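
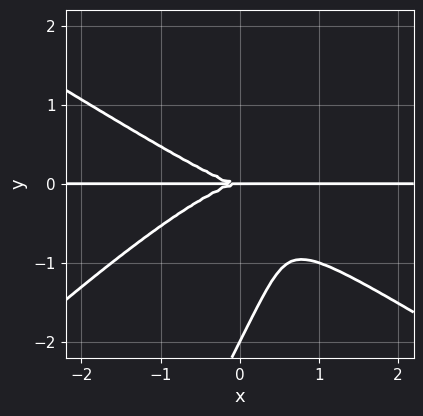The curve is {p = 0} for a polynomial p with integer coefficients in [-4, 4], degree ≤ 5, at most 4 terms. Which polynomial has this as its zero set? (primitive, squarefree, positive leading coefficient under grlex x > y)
x^3*y - 2*x*y^3 + y^4 + 2*y^3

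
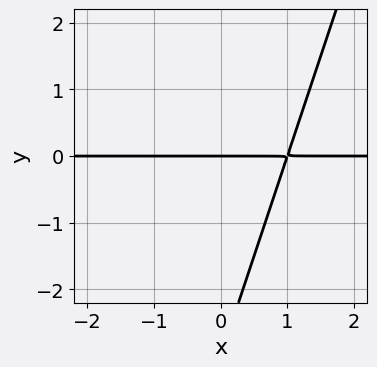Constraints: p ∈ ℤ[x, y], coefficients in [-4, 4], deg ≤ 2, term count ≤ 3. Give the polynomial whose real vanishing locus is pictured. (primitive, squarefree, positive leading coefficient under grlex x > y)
3*x*y - y^2 - 3*y

Degree: a generic line meets the curve in up to 2 points, so deg p = 2.
Observable constraints: one y-axis crossing is at y = 0; every point of the x-axis in the box is on the curve.
The integer polynomial consistent with all of this is the stated p.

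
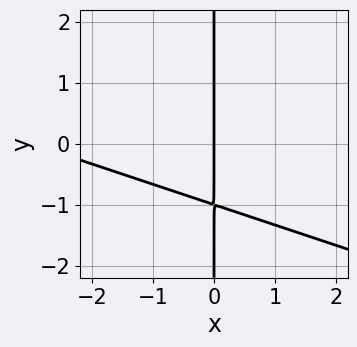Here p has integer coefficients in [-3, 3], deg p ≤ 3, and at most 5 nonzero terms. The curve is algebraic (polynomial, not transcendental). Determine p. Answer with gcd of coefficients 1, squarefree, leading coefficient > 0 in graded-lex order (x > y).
x^2 + 3*x*y + 3*x

1. deg p = 2. A generic line meets the curve in up to 2 points.
2. From the visible intercepts: every point of the y-axis in the box is on the curve; it crosses the x-axis at the gridline x = 0.
3. The integer polynomial consistent with all of this is the stated p.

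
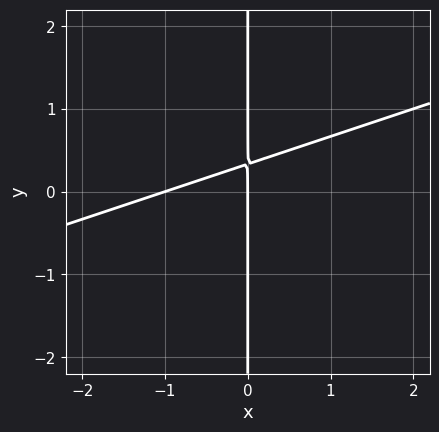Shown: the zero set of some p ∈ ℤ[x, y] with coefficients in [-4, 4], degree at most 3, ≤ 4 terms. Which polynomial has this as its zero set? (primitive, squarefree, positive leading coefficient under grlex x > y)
(a) Degree: the shape is more complex than any degree-1 curve, so deg p = 2.
(b) Against the integer gridlines: among the integer gridlines, it crosses the x-axis at x ∈ {-1, 0}; the visible y-axis segment lies entirely on the curve.
(c) Solving for integer coefficients yields p as stated.

x^2 - 3*x*y + x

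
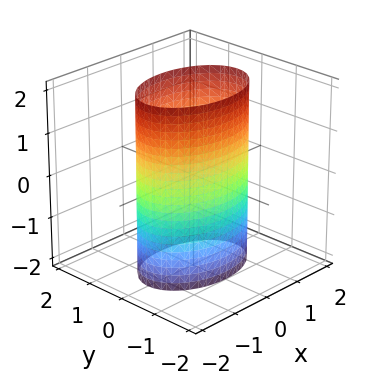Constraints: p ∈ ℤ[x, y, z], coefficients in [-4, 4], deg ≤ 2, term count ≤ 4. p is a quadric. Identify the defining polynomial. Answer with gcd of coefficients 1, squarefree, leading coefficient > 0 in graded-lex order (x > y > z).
Degree: a cylinder; a quadric, so deg p = 2.
Symmetries: the y ↦ −y reflection is a symmetry, so y appears only in even powers; mirror symmetry z ↦ −z ⇒ only even powers of z; it's symmetric under x → −x, forcing even powers of x.
Checking where it meets the axes: the y-axis gridline crossings are at y ∈ {-1, 1}; the surface avoids every integer z-axis point in the box.
Solving for integer coefficients yields p as stated.

x^2 + 2*y^2 - 2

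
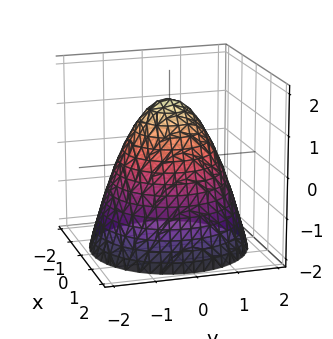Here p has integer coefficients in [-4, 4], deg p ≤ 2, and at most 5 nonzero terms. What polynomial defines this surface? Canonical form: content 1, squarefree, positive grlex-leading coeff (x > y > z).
First, degree: the shape is more complex than any degree-1 surface, so deg p = 2.
Then, by symmetry, the z-axis is an axis of rotation, so x and y enter only as x² + y².
Then, against the integer gridlines: a circular section at z = -1 has radius between 1 and 2.
Finally, putting this together gives p.

2*x^2 + 2*y^2 + 2*z - 3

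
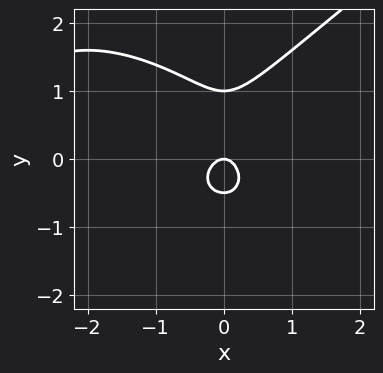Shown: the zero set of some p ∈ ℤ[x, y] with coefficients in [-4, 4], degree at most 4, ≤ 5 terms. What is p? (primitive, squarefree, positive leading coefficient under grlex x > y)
x^3 - 2*y^3 + 3*x^2 + y^2 + y

(a) Degree: the shape is more complex than any degree-2 curve, so deg p = 3.
(b) Reading off the gridlines: it crosses the x-axis at the gridline x = 0; among the integer gridlines, it crosses the y-axis at y ∈ {0, 1}.
(c) Matching integer coefficients to the picture gives p.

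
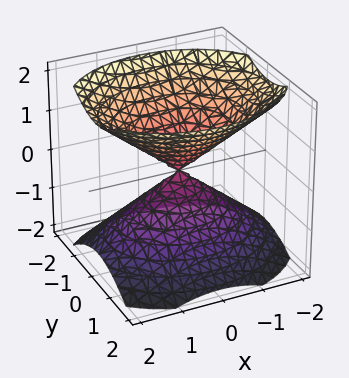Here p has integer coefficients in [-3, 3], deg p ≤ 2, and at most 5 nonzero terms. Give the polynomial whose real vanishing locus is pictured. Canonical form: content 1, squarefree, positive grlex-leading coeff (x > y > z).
2*x^2 + 3*y^2 - 3*z^2

(a) The picture has 2 separate pieces. Treating them together as one polynomial.
(b) deg p = 2. A double cone through the origin; a quadric.
(c) Symmetries: the y ↦ −y reflection is a symmetry, so y appears only in even powers; the z ↦ −z reflection is a symmetry, so z appears only in even powers; it's symmetric under x → −x, forcing even powers of x.
(d) Checking where it meets the axes: it meets the z-axis at z = 0 (among the integer gridlines); it meets the x-axis at x = 0 (among the integer gridlines); it meets the y-axis at y = 0 (among the integer gridlines).
(e) The integer polynomial consistent with all of this is the stated p.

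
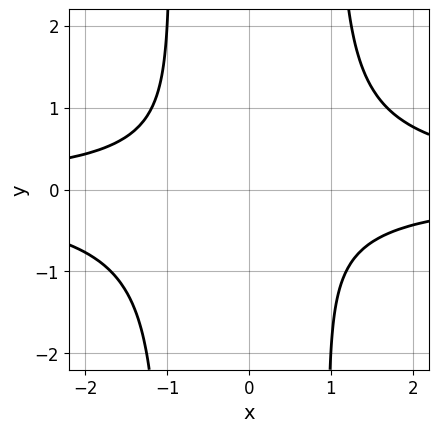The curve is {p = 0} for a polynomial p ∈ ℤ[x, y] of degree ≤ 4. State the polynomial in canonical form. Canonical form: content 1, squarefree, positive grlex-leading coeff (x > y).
2*x^2*y^2 - x*y - 2*y^2 - 2

(a) Degree: a generic line meets the curve in up to 4 points, so deg p = 4.
(b) Reading off the gridlines: no x-intercept at any integer in the box; no y-intercept at any integer in the box.
(c) Together with the visible shape, these determine p as stated.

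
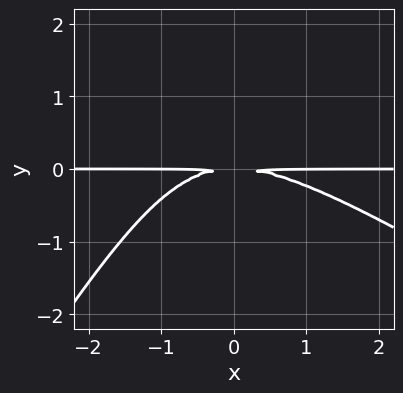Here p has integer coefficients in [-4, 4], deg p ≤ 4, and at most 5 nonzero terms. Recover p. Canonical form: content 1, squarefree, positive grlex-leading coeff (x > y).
x^2*y + x*y^2 - y^3 + 3*y^2

First, deg p = 3.
Then, reading off the gridlines: the visible x-axis segment lies entirely on the curve.
Finally, matching integer coefficients to the picture gives p.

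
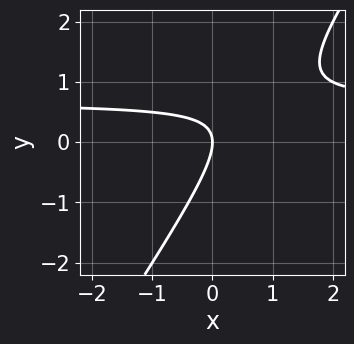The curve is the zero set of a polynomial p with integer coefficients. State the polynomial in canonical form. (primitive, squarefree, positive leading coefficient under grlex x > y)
3*x*y - 2*y^2 - 2*x

1. Degree: a generic line meets the curve in up to 2 points, so deg p = 2.
2. Checking where it meets the axes: it crosses the y-axis at the gridline y = 0; it meets the x-axis at x = 0 (among the integer gridlines).
3. Together with the visible shape, these determine p as stated.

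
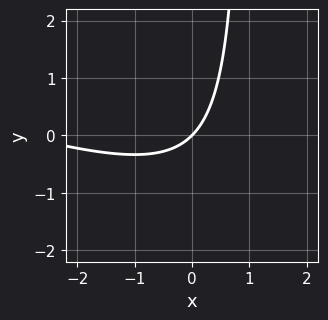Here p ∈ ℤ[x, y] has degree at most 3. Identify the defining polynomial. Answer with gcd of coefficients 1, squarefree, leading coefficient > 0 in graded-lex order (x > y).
x^2 + 3*x*y + 3*x - 3*y

(a) Degree: the shape is more complex than any degree-1 curve, so deg p = 2.
(b) Observable constraints: it crosses the y-axis at the gridline y = 0; one x-axis crossing is at x = 0.
(c) Assembling these constraints gives the stated polynomial.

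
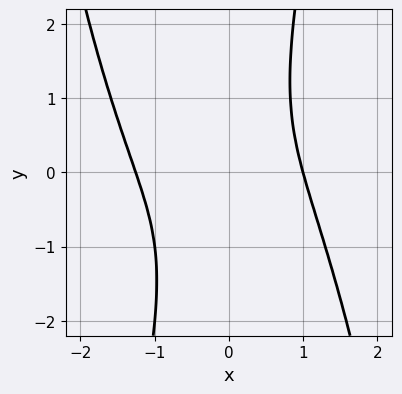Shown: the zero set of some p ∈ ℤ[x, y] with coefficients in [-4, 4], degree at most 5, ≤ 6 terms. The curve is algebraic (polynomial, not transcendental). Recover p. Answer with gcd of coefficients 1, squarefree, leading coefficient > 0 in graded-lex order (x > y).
(a) The degree is 4 — the shape is more complex than any degree-3 curve.
(b) Against the integer gridlines: the curve avoids every integer y-axis point in the box; one x-axis crossing is at x = 1.
(c) These observations pin down the coefficients.

2*x^4 + x^3 + 3*x*y - y^2 - 3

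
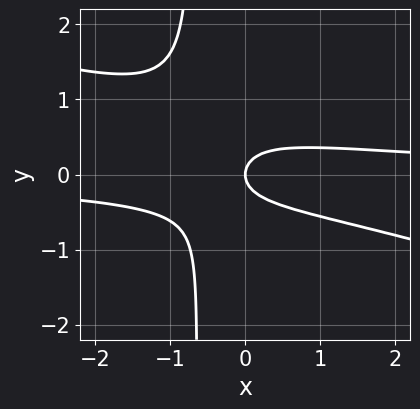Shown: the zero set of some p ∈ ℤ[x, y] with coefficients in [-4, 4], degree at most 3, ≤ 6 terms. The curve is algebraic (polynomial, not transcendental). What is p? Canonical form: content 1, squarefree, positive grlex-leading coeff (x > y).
x^2*y + 3*x*y^2 + 2*y^2 - x

Degree: the shape is more complex than any degree-2 curve, so deg p = 3.
Checking where it meets the axes: it crosses the x-axis at the gridline x = 0; it meets the y-axis at y = 0 (among the integer gridlines).
Putting this together gives p.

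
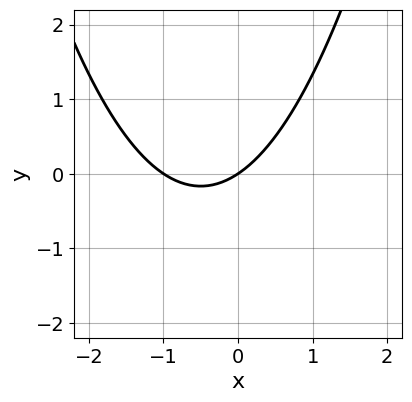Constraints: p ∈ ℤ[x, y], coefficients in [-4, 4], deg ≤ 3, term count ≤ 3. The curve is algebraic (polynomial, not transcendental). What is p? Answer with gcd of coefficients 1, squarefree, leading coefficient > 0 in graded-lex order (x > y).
2*x^2 + 2*x - 3*y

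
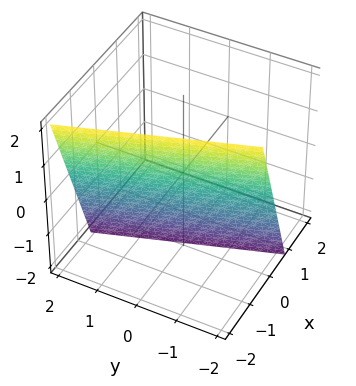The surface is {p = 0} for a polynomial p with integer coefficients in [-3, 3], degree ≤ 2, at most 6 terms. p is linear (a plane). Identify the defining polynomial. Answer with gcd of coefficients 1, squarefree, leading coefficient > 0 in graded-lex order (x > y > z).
(a) The degree is 1 — the surface is flat (a plane).
(b) Against the integer gridlines: it meets the y-axis at y = -2 (among the integer gridlines); one z-axis crossing is at z = -2.
(c) Together with the visible shape, these determine p as stated.

3*x + y + z + 2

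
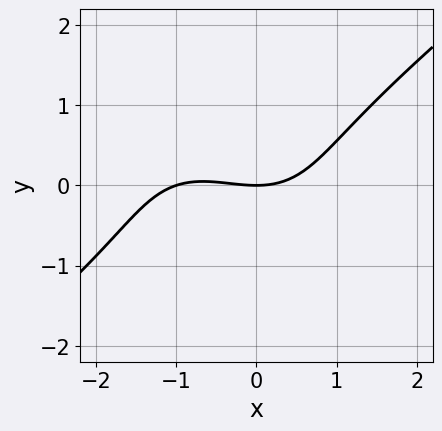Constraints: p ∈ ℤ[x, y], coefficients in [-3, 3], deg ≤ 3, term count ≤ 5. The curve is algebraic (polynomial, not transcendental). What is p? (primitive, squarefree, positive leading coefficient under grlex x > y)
First, the degree is 3 — no degree-2 curve has this shape.
Next, checking where it meets the axes: the x-axis gridline crossings are at x ∈ {-1, 0}; it meets the y-axis at y = 0 (among the integer gridlines).
Finally, assembling these constraints gives the stated polynomial.

x^3 - 2*y^3 + x^2 - 3*y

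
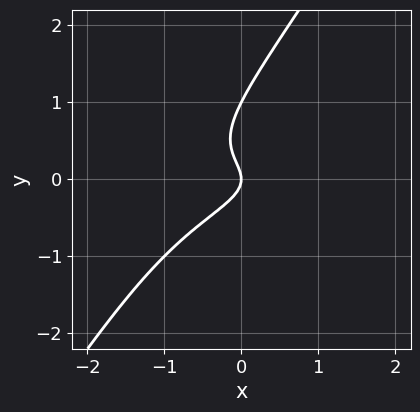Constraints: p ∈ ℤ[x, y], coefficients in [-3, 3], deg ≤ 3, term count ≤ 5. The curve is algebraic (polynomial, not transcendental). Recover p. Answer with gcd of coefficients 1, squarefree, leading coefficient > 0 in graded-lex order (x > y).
(a) Degree: a generic line meets the curve in up to 3 points, so deg p = 3.
(b) Checking where it meets the axes: among the integer gridlines, it crosses the y-axis at y ∈ {0, 1}; one x-axis crossing is at x = 0.
(c) Together with the visible shape, these determine p as stated.

3*x*y^2 - 2*y^3 + 2*y^2 + x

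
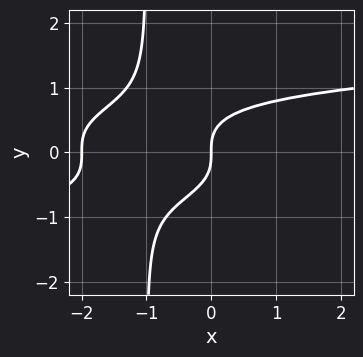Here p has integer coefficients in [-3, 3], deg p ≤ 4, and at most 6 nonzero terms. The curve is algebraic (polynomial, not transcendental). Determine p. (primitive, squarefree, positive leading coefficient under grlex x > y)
1. Degree: a generic line meets the curve in up to 4 points, so deg p = 4.
2. Observable constraints: it crosses the y-axis at the gridline y = 0; the x-axis gridline crossings are at x ∈ {-2, 0}.
3. Assembling these constraints gives the stated polynomial.

3*x*y^3 + 3*y^3 - x^2 - 2*x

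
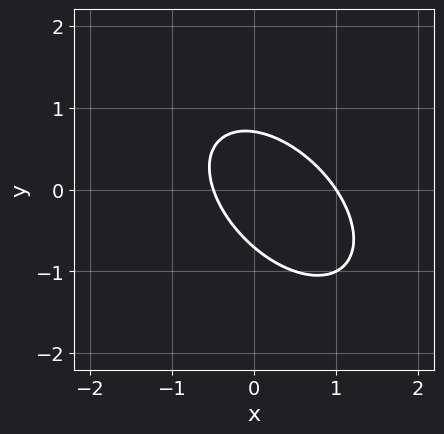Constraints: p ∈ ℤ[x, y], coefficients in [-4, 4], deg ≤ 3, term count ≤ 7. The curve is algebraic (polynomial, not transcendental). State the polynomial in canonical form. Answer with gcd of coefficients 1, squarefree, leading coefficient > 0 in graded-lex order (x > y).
2*x^2 + 2*x*y + 2*y^2 - x - 1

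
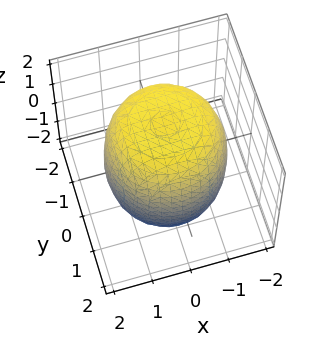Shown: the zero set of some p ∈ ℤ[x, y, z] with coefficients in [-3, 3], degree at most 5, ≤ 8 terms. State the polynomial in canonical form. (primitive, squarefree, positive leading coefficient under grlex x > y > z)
x^4 + 2*x^2*y^2 + y^4 - x^2 - y^2 + z^2 - 3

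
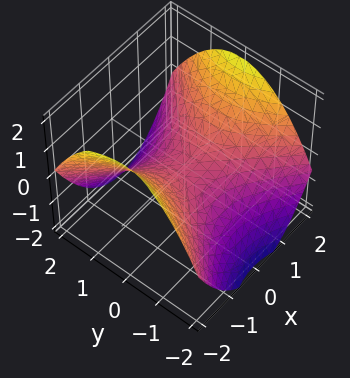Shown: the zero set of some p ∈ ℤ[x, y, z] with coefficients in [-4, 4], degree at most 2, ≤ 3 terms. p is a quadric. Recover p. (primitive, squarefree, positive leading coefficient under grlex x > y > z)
The degree is 2 — a saddle surface; a quadric.
Symmetries: it's symmetric under y → −y, forcing even powers of y; mirror symmetry x ↦ −x ⇒ only even powers of x.
Checking where it meets the axes: one z-axis crossing is at z = 0; it meets the y-axis at y = 0 (among the integer gridlines); one x-axis crossing is at x = 0.
The integer polynomial consistent with all of this is the stated p.

x^2 - y^2 - 2*z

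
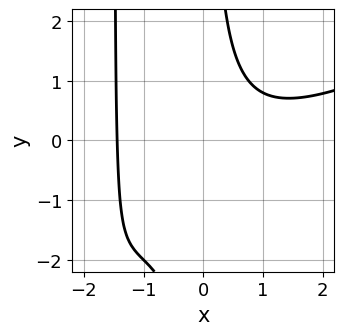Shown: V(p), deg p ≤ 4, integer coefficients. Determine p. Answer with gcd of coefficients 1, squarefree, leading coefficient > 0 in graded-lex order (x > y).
x^3 - 2*x^2*y - 3*x*y + 3

(a) The degree is 3 — no degree-2 curve has this shape.
(b) Checking where it meets the axes: the curve avoids every integer y-axis point in the box.
(c) These observations pin down the coefficients.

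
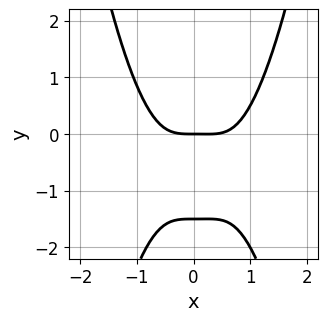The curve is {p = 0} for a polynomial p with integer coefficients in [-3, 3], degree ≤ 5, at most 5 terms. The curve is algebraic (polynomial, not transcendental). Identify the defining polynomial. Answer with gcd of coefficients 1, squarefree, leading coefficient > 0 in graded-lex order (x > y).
(a) The degree is 4 — the shape is more complex than any degree-3 curve.
(b) Checking where it meets the axes: it crosses the x-axis at the gridline x = 0; one y-axis crossing is at y = 0.
(c) Putting this together gives p.

3*x^4 - x^3 - 2*y^2 - 3*y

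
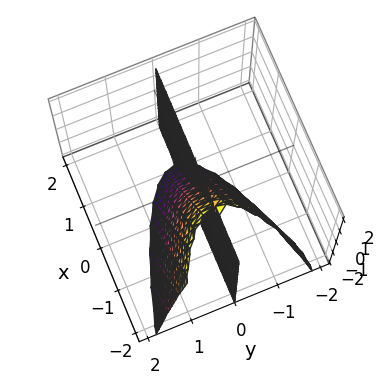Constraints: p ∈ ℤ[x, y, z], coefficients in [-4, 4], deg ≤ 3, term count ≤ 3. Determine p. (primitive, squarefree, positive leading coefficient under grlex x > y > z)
2*y^3 + 2*x*y + y*z

First, there are 2 components.
Then, the degree is 3 — the shape is more complex than any degree-2 surface.
Then, reading off the gridlines: one y-axis crossing is at y = 0; every point of the x-axis in the box is on the surface.
Finally, putting this together gives p.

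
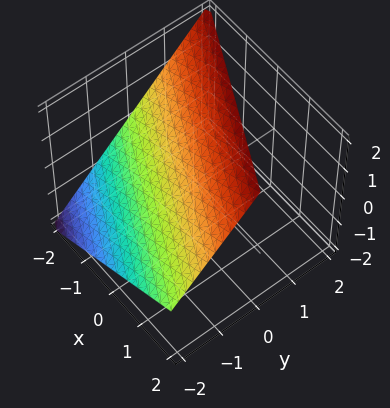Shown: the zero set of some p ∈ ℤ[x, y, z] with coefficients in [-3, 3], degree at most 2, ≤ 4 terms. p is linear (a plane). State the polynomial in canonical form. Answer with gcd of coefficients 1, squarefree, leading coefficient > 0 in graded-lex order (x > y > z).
(a) deg p = 1.
(b) Checking where it meets the axes: it meets the z-axis at z = 1 (among the integer gridlines); it crosses the y-axis at the gridline y = -1; it meets the x-axis at x = -2 (among the integer gridlines).
(c) Putting this together gives p.

x + 2*y - 2*z + 2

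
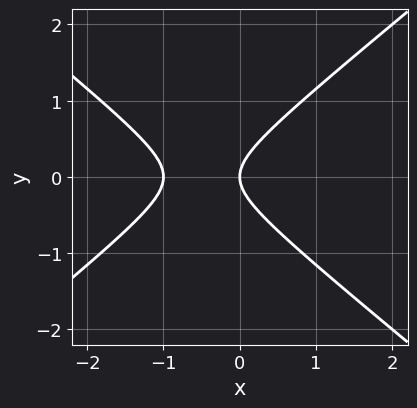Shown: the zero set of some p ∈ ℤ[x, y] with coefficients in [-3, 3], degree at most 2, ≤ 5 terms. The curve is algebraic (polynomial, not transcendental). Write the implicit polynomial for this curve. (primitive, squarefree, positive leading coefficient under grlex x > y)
2*x^2 - 3*y^2 + 2*x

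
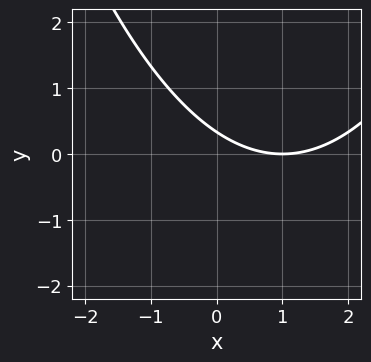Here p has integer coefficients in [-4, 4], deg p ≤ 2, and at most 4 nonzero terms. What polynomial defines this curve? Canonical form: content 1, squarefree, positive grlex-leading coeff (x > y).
First, the degree is 2 — the shape is more complex than any degree-1 curve.
Next, against the integer gridlines: it crosses the x-axis at the gridline x = 1.
Finally, putting this together gives p.

x^2 - 2*x - 3*y + 1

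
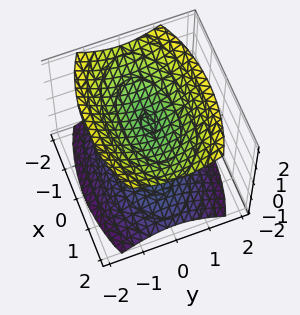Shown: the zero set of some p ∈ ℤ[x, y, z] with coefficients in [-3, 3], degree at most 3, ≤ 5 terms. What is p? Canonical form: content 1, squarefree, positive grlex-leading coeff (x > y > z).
First, there are 2 components.
Then, deg p = 2.
Next, symmetries: the z ↦ −z reflection is a symmetry, so z appears only in even powers; mirror symmetry y ↦ −y ⇒ only even powers of y; the x ↦ −x reflection is a symmetry, so x appears only in even powers.
Next, from the axis intercepts and sections: it misses every integer gridline on the x-axis; the surface avoids every integer y-axis point in the box.
Finally, the integer polynomial consistent with all of this is the stated p.

x^2 + 3*y^2 - 3*z^2 + 3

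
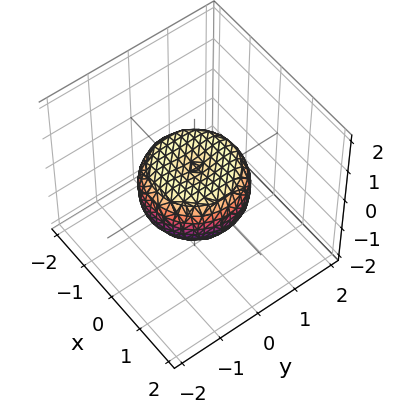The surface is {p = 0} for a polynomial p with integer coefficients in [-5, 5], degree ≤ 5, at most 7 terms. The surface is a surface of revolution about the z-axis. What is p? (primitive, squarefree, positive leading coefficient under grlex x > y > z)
2*x^4 + 4*x^2*y^2 + 2*y^4 - 2*x^2 - 2*y^2 + 3*z^2 - 1

First, degree: a generic line meets the surface in up to 4 points, so deg p = 4.
Then, symmetries: rotational symmetry about the z-axis ⇒ p depends on x, y only through x² + y².
Then, from the visible intercepts: a circular section at z = 0 has radius between 1 and 2.
Finally, solving for integer coefficients yields p as stated.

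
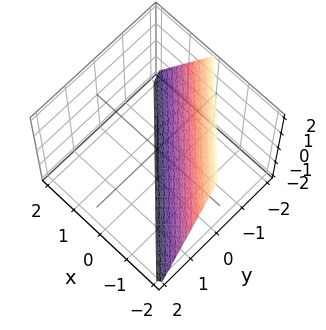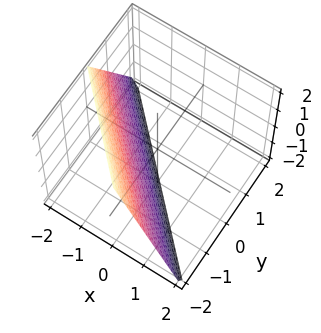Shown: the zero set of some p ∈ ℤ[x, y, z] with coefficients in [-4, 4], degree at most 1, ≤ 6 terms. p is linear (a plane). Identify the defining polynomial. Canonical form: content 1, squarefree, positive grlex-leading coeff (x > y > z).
2*x + 2*y + z + 2

Degree: every cross-section is a straight line — this is a plane, so deg p = 1.
Against the integer gridlines: one z-axis crossing is at z = -2; one x-axis crossing is at x = -1.
Together with the visible shape, these determine p as stated. Check: (0, -1, 0) on the y-axis lies on the surface, and p(0, -1, 0) = 0. ✓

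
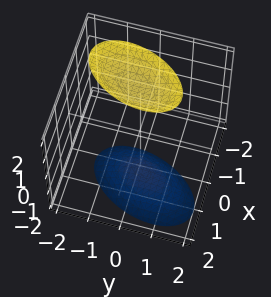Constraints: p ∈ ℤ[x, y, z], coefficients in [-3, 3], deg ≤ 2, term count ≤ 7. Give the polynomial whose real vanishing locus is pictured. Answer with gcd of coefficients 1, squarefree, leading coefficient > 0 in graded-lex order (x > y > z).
1. The picture has 2 separate pieces. They look like related sheets of one shape, so recover p as a whole.
2. The degree is 2 — the shape is more complex than any degree-1 surface.
3. Against the integer gridlines: the surface avoids every integer x-axis point in the box; it misses every integer gridline on the y-axis.
4. Matching integer coefficients to the picture gives p.

2*x^2 - x*y + x*z + y^2 - z^2 + 3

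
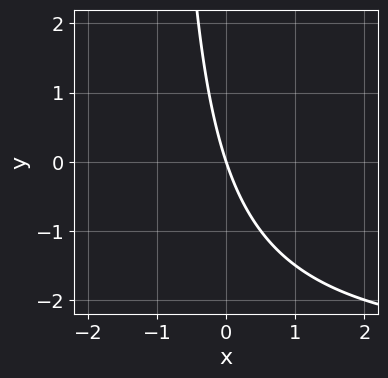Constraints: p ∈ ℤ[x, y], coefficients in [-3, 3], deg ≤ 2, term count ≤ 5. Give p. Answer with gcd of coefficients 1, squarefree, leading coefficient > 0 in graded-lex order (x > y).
Degree: the shape is more complex than any degree-1 curve, so deg p = 2.
Observable constraints: it meets the y-axis at y = 0 (among the integer gridlines); it meets the x-axis at x = 0 (among the integer gridlines).
Fitting integer coefficients to these (and the overall shape) gives p.

x*y + 3*x + y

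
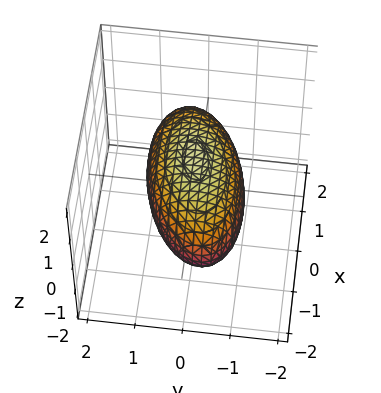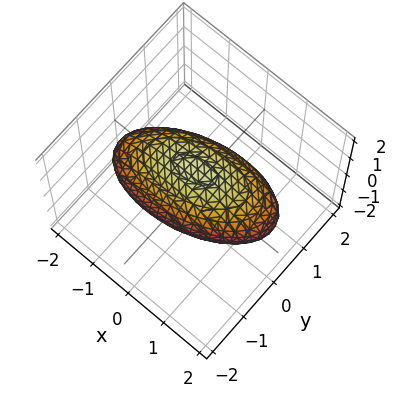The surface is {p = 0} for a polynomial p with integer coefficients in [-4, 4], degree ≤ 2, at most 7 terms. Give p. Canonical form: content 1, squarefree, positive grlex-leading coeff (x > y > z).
(a) Degree: the shape is more complex than any degree-1 surface, so deg p = 2.
(b) Observable constraints: among the integer gridlines, it crosses the z-axis at z ∈ {-1, 1}; the y-axis gridline crossings are at y ∈ {-1, 1}.
(c) The integer polynomial consistent with all of this is the stated p.

x^2 - x*y + 3*y^2 + 3*z^2 - 3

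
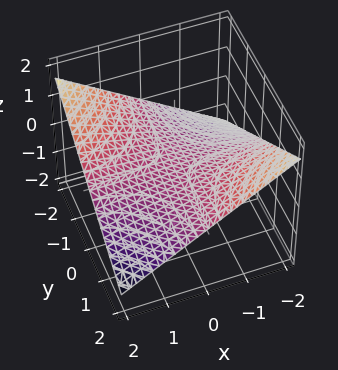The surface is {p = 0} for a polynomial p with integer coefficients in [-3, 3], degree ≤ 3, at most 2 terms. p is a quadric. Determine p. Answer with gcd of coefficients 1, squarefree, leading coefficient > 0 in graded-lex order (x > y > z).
x*y + 3*z

First, deg p = 2.
Then, from the visible intercepts: the visible x-axis segment lies entirely on the surface; every point of the y-axis in the box is on the surface.
Finally, putting this together gives p.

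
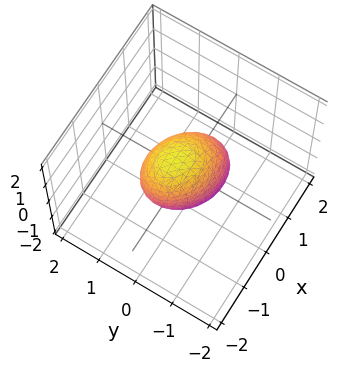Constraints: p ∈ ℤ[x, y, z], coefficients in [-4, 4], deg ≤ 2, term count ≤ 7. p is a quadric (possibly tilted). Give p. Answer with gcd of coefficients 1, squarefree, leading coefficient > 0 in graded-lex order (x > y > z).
2*x^2 + x*y + x*z + 3*y^2 + z^2 - 2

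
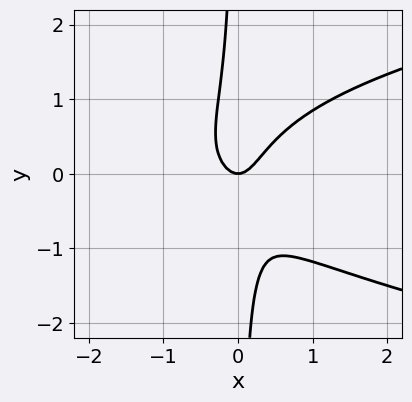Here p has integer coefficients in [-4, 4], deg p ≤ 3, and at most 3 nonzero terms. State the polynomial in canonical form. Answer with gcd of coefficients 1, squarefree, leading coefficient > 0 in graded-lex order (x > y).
3*x*y^2 - 3*x^2 + y

(a) The degree is 3 — no degree-2 curve has this shape.
(b) Reading off the gridlines: it meets the y-axis at y = 0 (among the integer gridlines); it meets the x-axis at x = 0 (among the integer gridlines).
(c) Together with the visible shape, these determine p as stated.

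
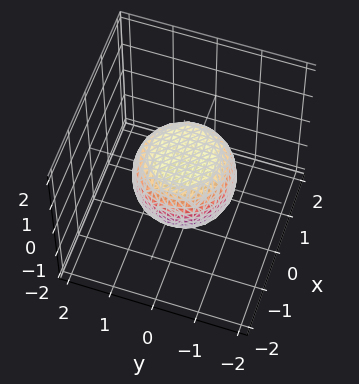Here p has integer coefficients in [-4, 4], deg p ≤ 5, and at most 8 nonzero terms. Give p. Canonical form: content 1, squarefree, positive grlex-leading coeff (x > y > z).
The degree is 4 — a generic line meets the surface in up to 4 points.
Symmetry: the surface is invariant under rotation about z: p = q(x² + y², z).
Observable constraints: a circular section at z = 0 has radius between 1 and 2.
Together with the visible shape, these determine p as stated.

2*x^4 + 4*x^2*y^2 + 2*y^4 - x^2 - y^2 + 3*z^2 - 2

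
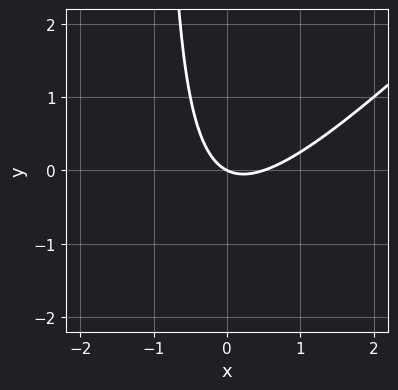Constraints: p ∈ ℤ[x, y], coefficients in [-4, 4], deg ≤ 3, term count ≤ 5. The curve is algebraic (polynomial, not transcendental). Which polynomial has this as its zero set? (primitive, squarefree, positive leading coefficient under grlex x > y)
2*x^2 - 2*x*y - x - 2*y

First, the degree is 2 — no degree-1 curve has this shape.
Next, against the integer gridlines: one x-axis crossing is at x = 0; it meets the y-axis at y = 0 (among the integer gridlines).
Finally, together with the visible shape, these determine p as stated.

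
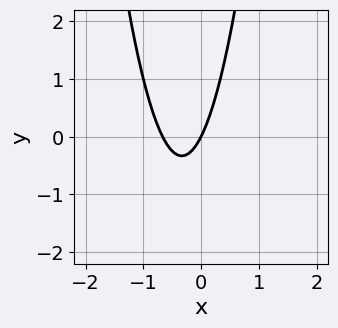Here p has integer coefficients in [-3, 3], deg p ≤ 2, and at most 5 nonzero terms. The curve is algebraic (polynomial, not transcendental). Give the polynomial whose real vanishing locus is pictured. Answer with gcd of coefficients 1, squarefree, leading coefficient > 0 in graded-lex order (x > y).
3*x^2 + 2*x - y

1. The degree is 2 — the shape is more complex than any degree-1 curve.
2. From the visible intercepts: it meets the y-axis at y = 0 (among the integer gridlines); one x-axis crossing is at x = 0.
3. The integer polynomial consistent with all of this is the stated p.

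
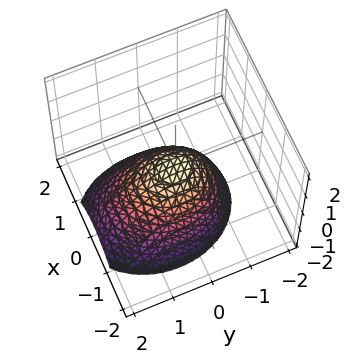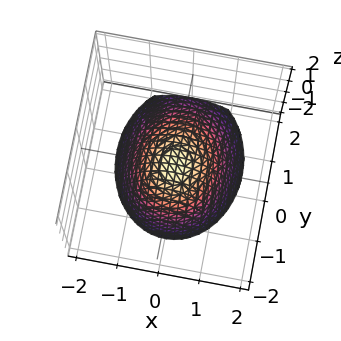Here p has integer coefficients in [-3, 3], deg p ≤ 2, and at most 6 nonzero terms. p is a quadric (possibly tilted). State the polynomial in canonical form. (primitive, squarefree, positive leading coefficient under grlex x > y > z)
3*x^2 + 2*y^2 + y*z + 3*z

First, the degree is 2 — no degree-1 surface has this shape.
Then, from the visible intercepts: it crosses the x-axis at the gridline x = 0; it crosses the y-axis at the gridline y = 0; it crosses the z-axis at the gridline z = 0.
Finally, putting this together gives p.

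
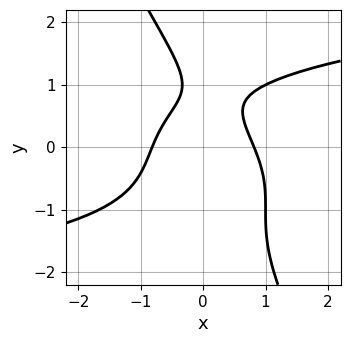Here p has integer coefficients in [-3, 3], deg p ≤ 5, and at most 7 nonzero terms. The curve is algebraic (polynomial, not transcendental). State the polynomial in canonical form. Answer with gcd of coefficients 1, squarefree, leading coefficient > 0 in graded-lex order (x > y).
2*x*y^3 + y^4 - 3*x^2 - 2*y + 2

(a) deg p = 4.
(b) From the axis intercepts and sections: the curve avoids every integer y-axis point in the box.
(c) Matching integer coefficients to the picture gives p.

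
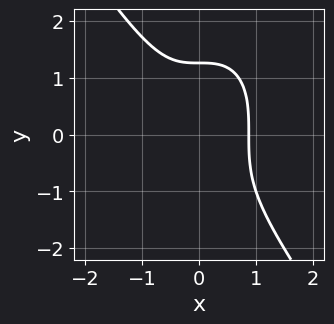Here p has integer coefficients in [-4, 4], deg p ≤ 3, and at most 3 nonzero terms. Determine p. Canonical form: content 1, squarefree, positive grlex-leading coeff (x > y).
First, the degree is 3 — the shape is more complex than any degree-2 curve.
Finally, matching integer coefficients to the picture gives p.

3*x^3 + y^3 - 2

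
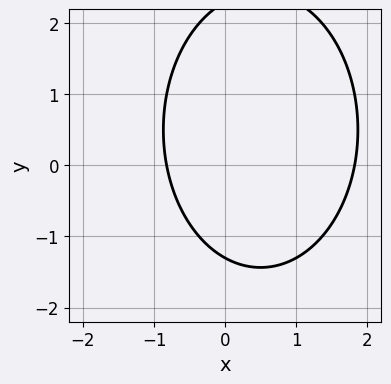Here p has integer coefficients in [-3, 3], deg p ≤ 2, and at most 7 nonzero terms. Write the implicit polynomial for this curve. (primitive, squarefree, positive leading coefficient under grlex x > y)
First, deg p = 2. No degree-1 curve has this shape.
Finally, matching integer coefficients to the picture gives p.

2*x^2 + y^2 - 2*x - y - 3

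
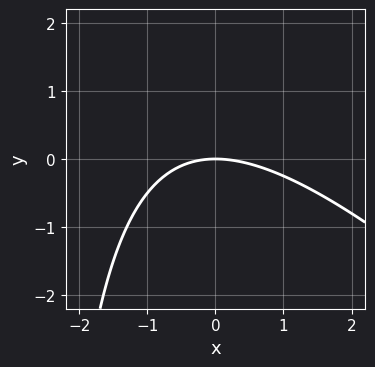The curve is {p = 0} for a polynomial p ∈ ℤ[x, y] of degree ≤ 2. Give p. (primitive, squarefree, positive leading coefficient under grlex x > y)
x^2 + x*y + 3*y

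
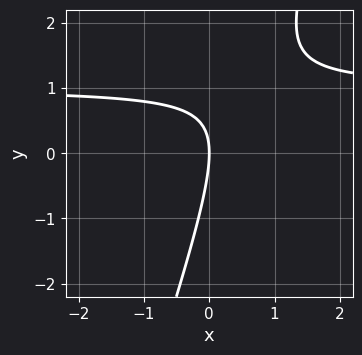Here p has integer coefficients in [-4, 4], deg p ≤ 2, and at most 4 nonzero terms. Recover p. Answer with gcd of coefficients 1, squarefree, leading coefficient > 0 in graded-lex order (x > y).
(a) deg p = 2. No degree-1 curve has this shape.
(b) From the visible intercepts: it crosses the x-axis at the gridline x = 0; it meets the y-axis at y = 0 (among the integer gridlines).
(c) The integer polynomial consistent with all of this is the stated p.

3*x*y - y^2 - 3*x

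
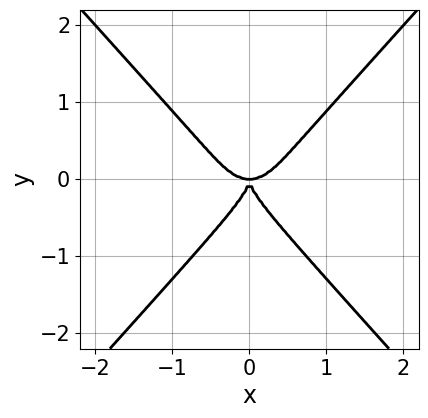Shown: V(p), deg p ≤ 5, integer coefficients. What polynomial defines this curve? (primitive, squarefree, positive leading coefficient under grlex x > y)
First, deg p = 4. A generic line meets the curve in up to 4 points.
Next, symmetries: the x ↦ −x reflection is a symmetry, so x appears only in even powers.
Next, reading off the gridlines: it meets the x-axis at x = 0 (among the integer gridlines); it meets the y-axis at y = 0 (among the integer gridlines).
Finally, solving for integer coefficients yields p as stated.

3*x^4 - 2*y^4 - 2*x^2*y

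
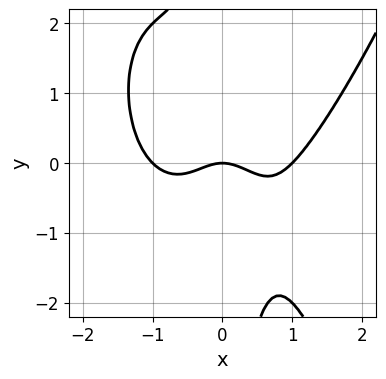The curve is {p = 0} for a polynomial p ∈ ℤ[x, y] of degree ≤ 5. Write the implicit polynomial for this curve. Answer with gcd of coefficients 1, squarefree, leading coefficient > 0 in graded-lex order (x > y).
1. deg p = 4. The shape is more complex than any degree-3 curve.
2. Against the integer gridlines: among the integer gridlines, it crosses the x-axis at x ∈ {-1, 0, 1}; one y-axis crossing is at y = 0.
3. Together with the visible shape, these determine p as stated.

x^4 - x^2*y - x*y^2 - x^2 - y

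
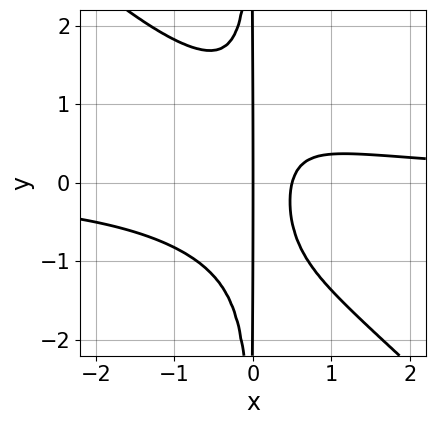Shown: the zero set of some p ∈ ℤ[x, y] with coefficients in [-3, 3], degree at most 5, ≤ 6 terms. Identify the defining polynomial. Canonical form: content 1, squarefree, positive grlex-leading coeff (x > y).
deg p = 4. A generic line meets the curve in up to 4 points.
Observable constraints: the visible y-axis segment lies entirely on the curve; one x-axis crossing is at x = 0.
The integer polynomial consistent with all of this is the stated p.

2*x^3*y + 2*x^2*y^2 - 2*x^2 + x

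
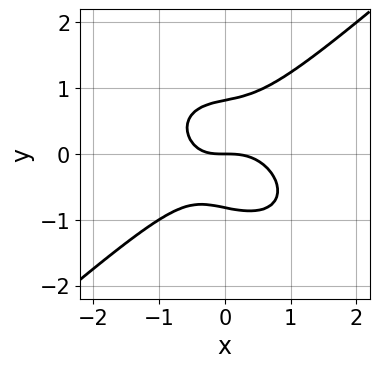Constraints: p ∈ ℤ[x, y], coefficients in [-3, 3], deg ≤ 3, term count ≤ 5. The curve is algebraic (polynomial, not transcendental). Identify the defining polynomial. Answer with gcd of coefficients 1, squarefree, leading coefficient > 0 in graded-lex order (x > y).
1. The degree is 3 — no degree-2 curve has this shape.
2. From the visible intercepts: one y-axis crossing is at y = 0; one x-axis crossing is at x = 0.
3. Matching integer coefficients to the picture gives p.

2*x^3 - 3*y^3 + x*y + 2*y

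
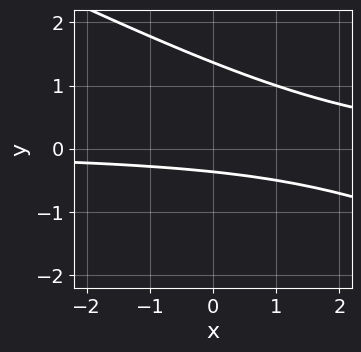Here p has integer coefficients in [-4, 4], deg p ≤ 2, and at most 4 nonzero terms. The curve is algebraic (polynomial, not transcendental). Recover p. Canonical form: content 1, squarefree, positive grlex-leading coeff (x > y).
x*y + 2*y^2 - 2*y - 1

deg p = 2. A generic line meets the curve in up to 2 points.
Observable constraints: it misses every integer gridline on the x-axis.
Putting this together gives p.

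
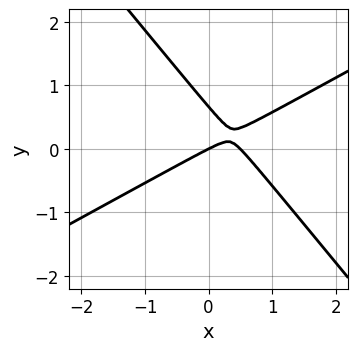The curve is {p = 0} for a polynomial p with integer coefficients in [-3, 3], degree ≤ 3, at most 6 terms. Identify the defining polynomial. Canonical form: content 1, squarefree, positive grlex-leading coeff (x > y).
First, degree: the shape is more complex than any degree-1 curve, so deg p = 2.
Next, against the integer gridlines: it meets the x-axis at x = 0 (among the integer gridlines); it meets the y-axis at y = 0 (among the integer gridlines).
Finally, together with the visible shape, these determine p as stated.

2*x^2 - 2*x*y - 3*y^2 - x + 2*y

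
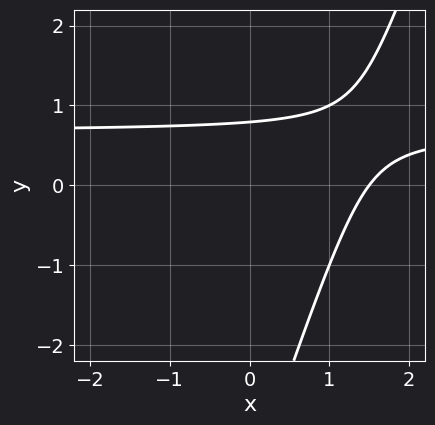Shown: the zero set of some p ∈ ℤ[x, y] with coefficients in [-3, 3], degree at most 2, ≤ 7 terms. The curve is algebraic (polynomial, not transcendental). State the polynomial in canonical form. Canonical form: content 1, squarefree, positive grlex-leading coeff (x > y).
3*x*y - y^2 - 2*x - 3*y + 3

(a) deg p = 2. A generic line meets the curve in up to 2 points.
(b) Solving for integer coefficients yields p as stated.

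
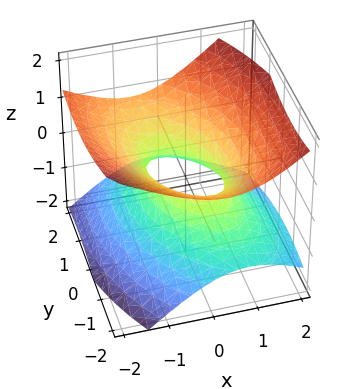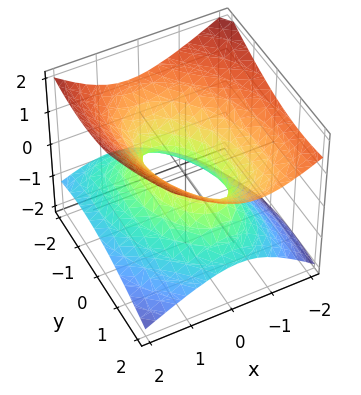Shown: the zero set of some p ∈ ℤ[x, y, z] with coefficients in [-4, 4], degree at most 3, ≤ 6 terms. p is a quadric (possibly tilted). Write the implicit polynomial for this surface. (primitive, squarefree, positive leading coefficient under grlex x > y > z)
First, degree: a generic line meets the surface in up to 2 points, so deg p = 2.
Then, observable constraints: the surface avoids every integer z-axis point in the box; the y-axis gridline crossings are at y ∈ {-1, 1}.
Finally, the integer polynomial consistent with all of this is the stated p.

2*x^2 + x*y + x*z + y^2 - 3*z^2 - 1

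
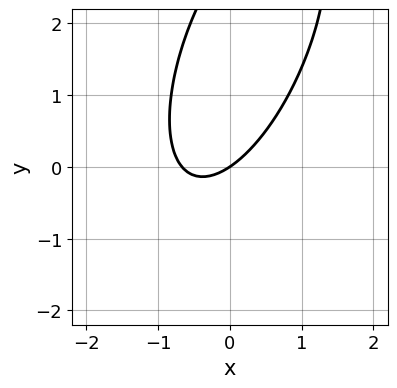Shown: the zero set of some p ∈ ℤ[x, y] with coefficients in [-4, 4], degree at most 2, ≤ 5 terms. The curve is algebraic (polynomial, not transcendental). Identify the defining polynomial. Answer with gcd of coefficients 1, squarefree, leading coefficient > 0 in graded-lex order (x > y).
Degree: the shape is more complex than any degree-1 curve, so deg p = 2.
Reading off the gridlines: it meets the x-axis at x = 0 (among the integer gridlines); it crosses the y-axis at the gridline y = 0.
The integer polynomial consistent with all of this is the stated p.

3*x^2 - 2*x*y + y^2 + 2*x - 3*y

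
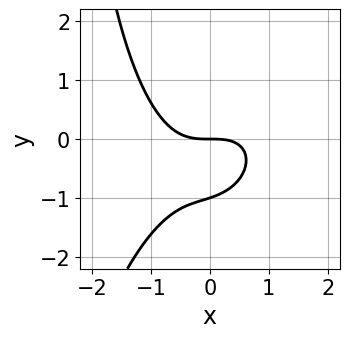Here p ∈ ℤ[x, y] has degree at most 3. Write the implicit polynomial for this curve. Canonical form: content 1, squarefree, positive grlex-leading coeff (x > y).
2*x^3 - x^2*y + x*y^2 + 3*y^2 + 3*y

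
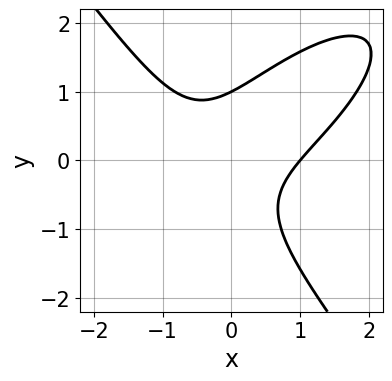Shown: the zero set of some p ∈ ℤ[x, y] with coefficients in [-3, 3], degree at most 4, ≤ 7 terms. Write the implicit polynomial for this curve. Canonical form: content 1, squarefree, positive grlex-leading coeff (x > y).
2*x^3 - 2*x^2*y + 2*y^3 - 3*x*y - 2

1. deg p = 3.
2. Against the integer gridlines: it meets the y-axis at y = 1 (among the integer gridlines); it crosses the x-axis at the gridline x = 1.
3. Putting this together gives p.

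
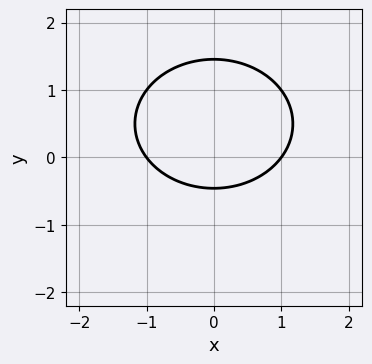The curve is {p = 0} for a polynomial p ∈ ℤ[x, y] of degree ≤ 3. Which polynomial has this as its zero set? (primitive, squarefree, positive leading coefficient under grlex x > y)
First, the degree is 2 — a generic line meets the curve in up to 2 points.
Then, symmetries: the x ↦ −x reflection is a symmetry, so x appears only in even powers.
Then, from the visible intercepts: among the integer gridlines, it crosses the x-axis at x ∈ {-1, 1}.
Finally, solving for integer coefficients yields p as stated.

2*x^2 + 3*y^2 - 3*y - 2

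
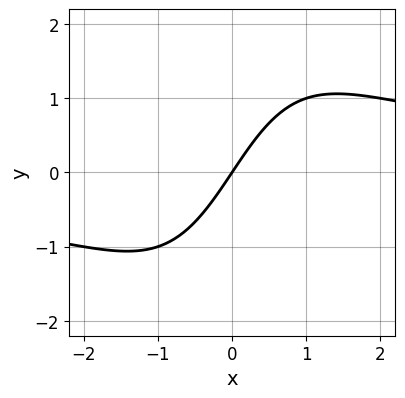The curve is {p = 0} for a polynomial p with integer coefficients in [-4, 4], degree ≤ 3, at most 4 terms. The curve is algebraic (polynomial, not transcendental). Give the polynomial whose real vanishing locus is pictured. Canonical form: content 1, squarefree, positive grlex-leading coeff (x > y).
x^2*y - 3*x + 2*y

First, degree: a generic line meets the curve in up to 3 points, so deg p = 3.
Then, checking where it meets the axes: it crosses the y-axis at the gridline y = 0; it crosses the x-axis at the gridline x = 0.
Finally, solving for integer coefficients yields p as stated.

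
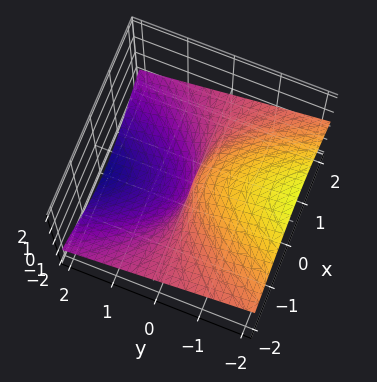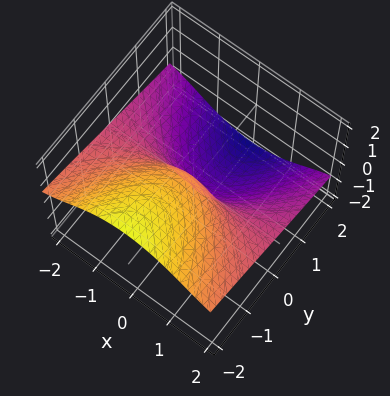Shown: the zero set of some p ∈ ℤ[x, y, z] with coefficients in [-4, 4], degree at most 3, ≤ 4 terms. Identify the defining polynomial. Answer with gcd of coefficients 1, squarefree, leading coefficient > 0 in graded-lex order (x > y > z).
The degree is 3 — the shape is more complex than any degree-2 surface.
From the visible intercepts: it meets the z-axis at z = 0 (among the integer gridlines); every point of the x-axis in the box is on the surface; it meets the y-axis at y = 0 (among the integer gridlines).
Putting this together gives p.

2*x^2*z + z^3 + 3*y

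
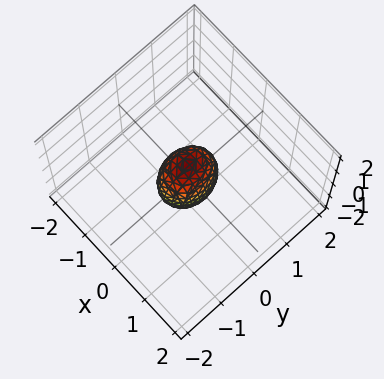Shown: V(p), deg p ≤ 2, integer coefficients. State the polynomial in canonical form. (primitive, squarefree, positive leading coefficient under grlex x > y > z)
3*x^2 + 2*y^2 + z^2 - 1

First, the degree is 2 — bounded and convex; a quadric.
Then, symmetries: mirror symmetry x ↦ −x ⇒ only even powers of x; it's symmetric under y → −y, forcing even powers of y; the z ↦ −z reflection is a symmetry, so z appears only in even powers.
Next, against the integer gridlines: among the integer gridlines, it crosses the z-axis at z ∈ {-1, 1}.
Finally, solving for integer coefficients yields p as stated.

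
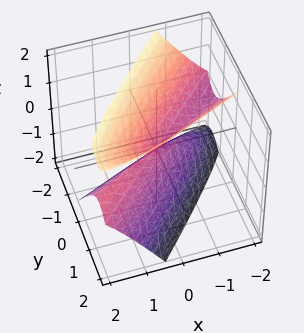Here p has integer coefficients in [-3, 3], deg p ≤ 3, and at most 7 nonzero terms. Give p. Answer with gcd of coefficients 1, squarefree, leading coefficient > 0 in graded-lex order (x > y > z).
x^2 - 3*x*y + x*z + 2*y^2 - z^2

(a) The picture has 2 separate pieces. Treating them together as one polynomial.
(b) The degree is 2 — no degree-1 surface has this shape.
(c) From the axis intercepts and sections: it crosses the y-axis at the gridline y = 0; it meets the x-axis at x = 0 (among the integer gridlines); it meets the z-axis at z = 0 (among the integer gridlines).
(d) The integer polynomial consistent with all of this is the stated p.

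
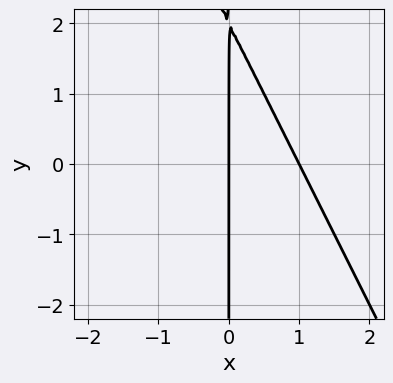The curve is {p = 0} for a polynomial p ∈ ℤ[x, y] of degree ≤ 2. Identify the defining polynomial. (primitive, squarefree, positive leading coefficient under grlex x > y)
(a) Degree: no degree-1 curve has this shape, so deg p = 2.
(b) Against the integer gridlines: the visible y-axis segment lies entirely on the curve; the x-axis gridline crossings are at x ∈ {0, 1}.
(c) Fitting integer coefficients to these (and the overall shape) gives p.

2*x^2 + x*y - 2*x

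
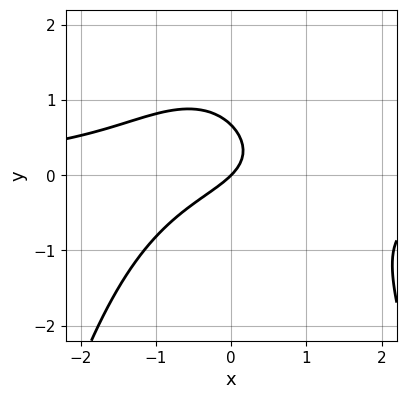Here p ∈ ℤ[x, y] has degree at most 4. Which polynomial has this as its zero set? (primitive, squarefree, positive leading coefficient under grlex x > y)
2*x^2*y + 3*y^2 + 2*x - 2*y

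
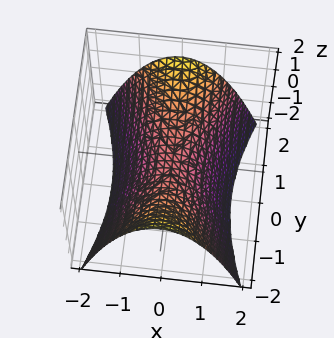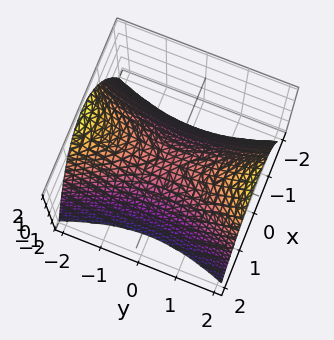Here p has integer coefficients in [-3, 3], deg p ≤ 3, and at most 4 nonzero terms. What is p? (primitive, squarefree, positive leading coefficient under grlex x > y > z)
The degree is 2 — a saddle surface; a quadric.
Symmetries: the x ↦ −x reflection is a symmetry, so x appears only in even powers; it's symmetric under y → −y, forcing even powers of y.
Checking where it meets the axes: one x-axis crossing is at x = 0; it crosses the z-axis at the gridline z = 0; one y-axis crossing is at y = 0.
Together with the visible shape, these determine p as stated.

3*x^2 - y^2 + 3*z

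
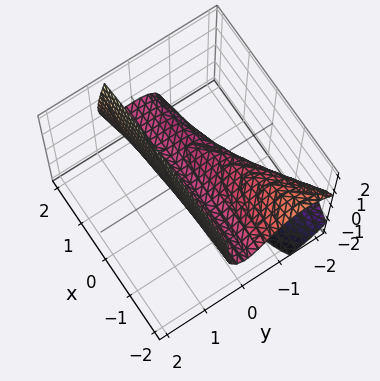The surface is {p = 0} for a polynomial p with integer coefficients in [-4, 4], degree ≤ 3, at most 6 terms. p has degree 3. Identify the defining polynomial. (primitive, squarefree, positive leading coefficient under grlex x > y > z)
First, degree: the shape is more complex than any degree-2 surface, so deg p = 3.
Then, against the integer gridlines: among the integer gridlines, it crosses the y-axis at y ∈ {-1, 0}; one z-axis crossing is at z = 0; the visible x-axis segment lies entirely on the surface.
Finally, fitting integer coefficients to these (and the overall shape) gives p.

2*x*y^2 - 3*y^3 - 2*y*z^2 - 3*y^2 + 3*z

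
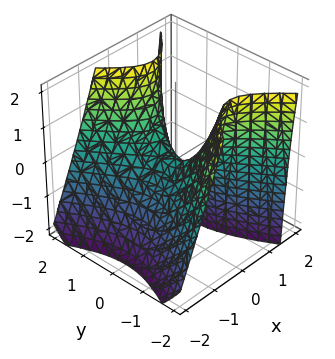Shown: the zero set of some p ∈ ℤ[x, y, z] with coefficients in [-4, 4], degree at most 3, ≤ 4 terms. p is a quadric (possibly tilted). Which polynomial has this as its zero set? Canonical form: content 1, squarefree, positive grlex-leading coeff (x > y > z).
(a) Degree: the shape is more complex than any degree-1 surface, so deg p = 2.
(b) Against the integer gridlines: it crosses the y-axis at the gridline y = 0; one x-axis crossing is at x = 0; it crosses the z-axis at the gridline z = 0.
(c) Fitting integer coefficients to these (and the overall shape) gives p.

2*x^2 - x*z - y^2 + z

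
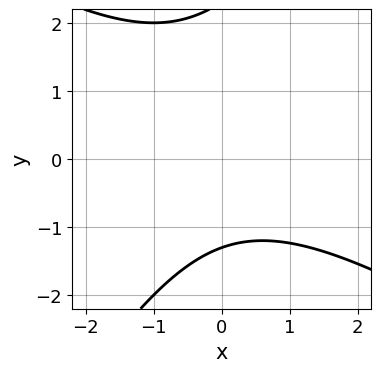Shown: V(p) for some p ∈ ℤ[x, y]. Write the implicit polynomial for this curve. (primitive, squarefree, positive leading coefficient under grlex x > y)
x^2 + x*y - y^2 + y + 3

Degree: the shape is more complex than any degree-1 curve, so deg p = 2.
Reading off the gridlines: it misses every integer gridline on the x-axis.
Fitting integer coefficients to these (and the overall shape) gives p.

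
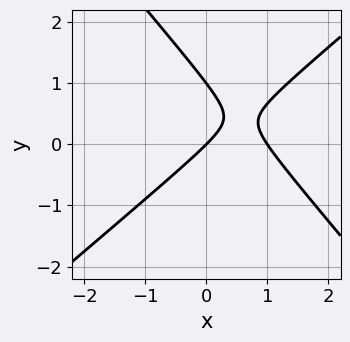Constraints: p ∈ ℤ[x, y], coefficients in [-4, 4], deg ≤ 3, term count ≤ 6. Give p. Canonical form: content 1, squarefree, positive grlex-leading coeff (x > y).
3*x^2 - x*y - 3*y^2 - 3*x + 3*y

(a) Degree: no degree-1 curve has this shape, so deg p = 2.
(b) Against the integer gridlines: among the integer gridlines, it crosses the y-axis at y ∈ {0, 1}; among the integer gridlines, it crosses the x-axis at x ∈ {0, 1}.
(c) Putting this together gives p.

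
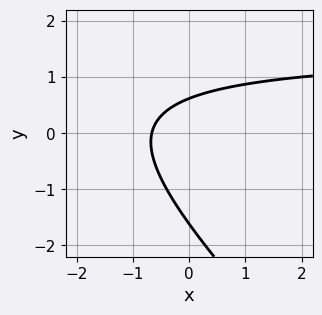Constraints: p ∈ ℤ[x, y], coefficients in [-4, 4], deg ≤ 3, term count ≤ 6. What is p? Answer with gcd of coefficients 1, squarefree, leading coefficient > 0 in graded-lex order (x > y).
2*x*y + 2*y^2 - 3*x + 2*y - 2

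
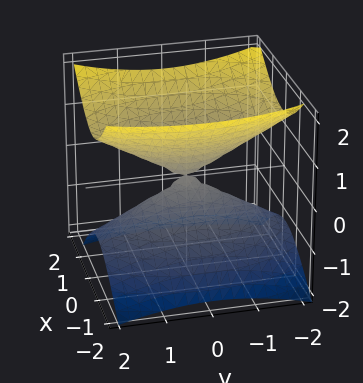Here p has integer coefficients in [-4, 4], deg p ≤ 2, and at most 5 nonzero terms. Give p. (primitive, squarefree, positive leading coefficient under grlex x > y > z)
(a) deg p = 2.
(b) From the visible intercepts: it crosses the y-axis at the gridline y = 0; it crosses the x-axis at the gridline x = 0; one z-axis crossing is at z = 0.
(c) These observations pin down the coefficients.

3*x^2 - x*z + y^2 - 3*z^2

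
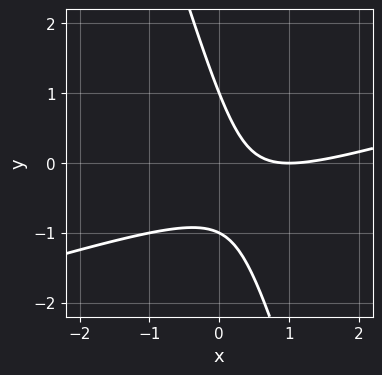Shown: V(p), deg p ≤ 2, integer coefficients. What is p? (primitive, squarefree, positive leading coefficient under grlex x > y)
(a) Degree: no degree-1 curve has this shape, so deg p = 2.
(b) From the axis intercepts and sections: it meets the x-axis at x = 1 (among the integer gridlines); among the integer gridlines, it crosses the y-axis at y ∈ {-1, 1}.
(c) These observations pin down the coefficients.

x^2 - 3*x*y - y^2 - 2*x + 1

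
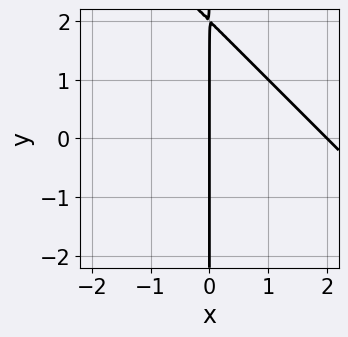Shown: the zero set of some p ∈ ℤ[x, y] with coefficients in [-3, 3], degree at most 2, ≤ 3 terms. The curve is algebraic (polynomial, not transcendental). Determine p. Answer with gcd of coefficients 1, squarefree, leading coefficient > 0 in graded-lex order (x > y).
Degree: no degree-1 curve has this shape, so deg p = 2.
From the axis intercepts and sections: among the integer gridlines, it crosses the x-axis at x ∈ {0, 2}; every point of the y-axis in the box is on the curve.
Fitting integer coefficients to these (and the overall shape) gives p.

x^2 + x*y - 2*x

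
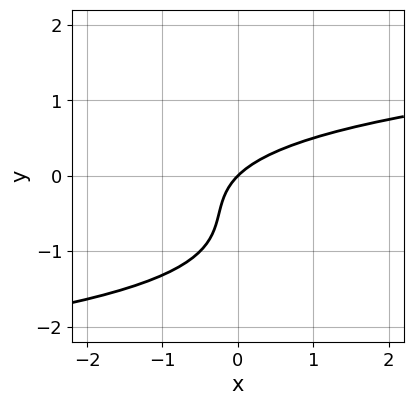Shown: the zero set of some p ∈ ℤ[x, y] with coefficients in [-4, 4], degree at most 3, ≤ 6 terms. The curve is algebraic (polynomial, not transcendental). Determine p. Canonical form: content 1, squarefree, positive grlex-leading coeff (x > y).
2*y^3 + 3*y^2 - 2*x + 2*y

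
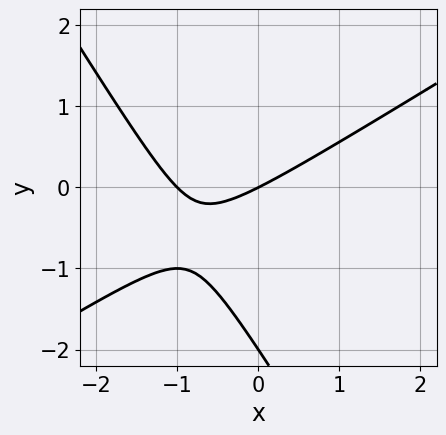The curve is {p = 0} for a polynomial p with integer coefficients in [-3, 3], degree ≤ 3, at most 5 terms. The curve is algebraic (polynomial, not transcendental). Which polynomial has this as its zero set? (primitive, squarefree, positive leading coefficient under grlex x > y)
x^2 - x*y - y^2 + x - 2*y

First, degree: the shape is more complex than any degree-1 curve, so deg p = 2.
Next, from the visible intercepts: the x-axis gridline crossings are at x ∈ {-1, 0}; the y-axis gridline crossings are at y ∈ {-2, 0}.
Finally, solving for integer coefficients yields p as stated.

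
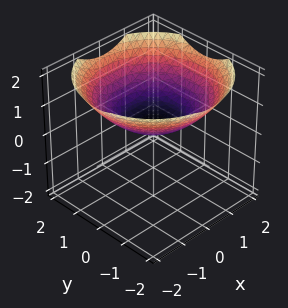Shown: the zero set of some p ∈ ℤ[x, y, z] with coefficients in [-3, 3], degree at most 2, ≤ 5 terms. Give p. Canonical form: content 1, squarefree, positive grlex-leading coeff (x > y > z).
x^2 + y^2 - 3*z + 1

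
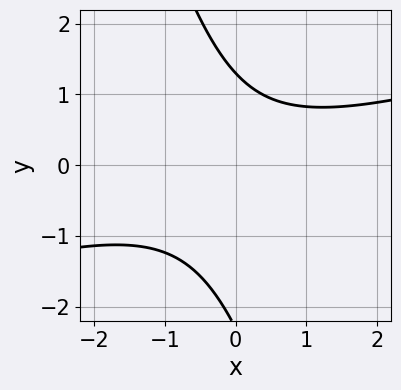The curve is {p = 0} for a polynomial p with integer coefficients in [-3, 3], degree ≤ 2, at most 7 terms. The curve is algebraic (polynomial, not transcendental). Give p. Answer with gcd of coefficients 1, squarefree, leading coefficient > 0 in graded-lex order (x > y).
x^2 - 3*x*y - y^2 - y + 3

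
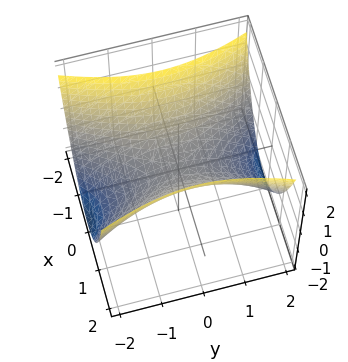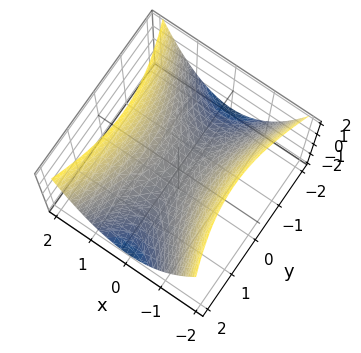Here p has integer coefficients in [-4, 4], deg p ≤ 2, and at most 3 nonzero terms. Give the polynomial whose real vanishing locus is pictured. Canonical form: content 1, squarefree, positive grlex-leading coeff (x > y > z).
3*x^2 - y^2 - 3*z

1. Degree: a hyperbolic paraboloid; a quadric, so deg p = 2.
2. Symmetries: the y ↦ −y reflection is a symmetry, so y appears only in even powers; mirror symmetry x ↦ −x ⇒ only even powers of x.
3. Checking where it meets the axes: it crosses the x-axis at the gridline x = 0; it crosses the y-axis at the gridline y = 0.
4. Assembling these constraints gives the stated polynomial.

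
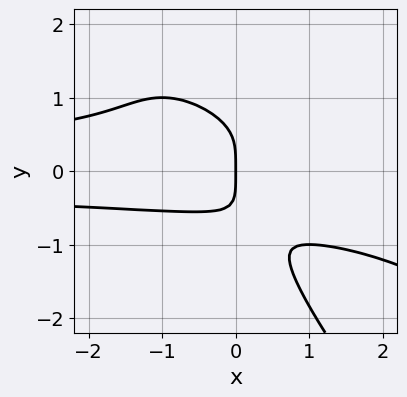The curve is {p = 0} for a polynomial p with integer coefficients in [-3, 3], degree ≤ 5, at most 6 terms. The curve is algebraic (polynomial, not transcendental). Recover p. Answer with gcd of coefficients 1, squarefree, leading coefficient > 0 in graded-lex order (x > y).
x^2*y^2 + 2*x*y^3 + y^4 - x*y^2 + x

1. deg p = 4. No degree-3 curve has this shape.
2. From the axis intercepts and sections: one y-axis crossing is at y = 0; one x-axis crossing is at x = 0.
3. Fitting integer coefficients to these (and the overall shape) gives p.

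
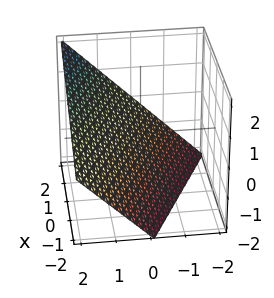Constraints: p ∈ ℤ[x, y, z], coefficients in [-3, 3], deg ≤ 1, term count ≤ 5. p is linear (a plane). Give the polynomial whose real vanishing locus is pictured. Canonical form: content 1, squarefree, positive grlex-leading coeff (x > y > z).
deg p = 1. Every cross-section is a straight line — this is a plane.
Reading off the gridlines: it crosses the x-axis at the gridline x = 2; it meets the y-axis at y = 1 (among the integer gridlines).
These observations pin down the coefficients. Check: (0, 0, -1) on the z-axis lies on the surface, and p(0, 0, -1) = 0. ✓

x + 2*y - 2*z - 2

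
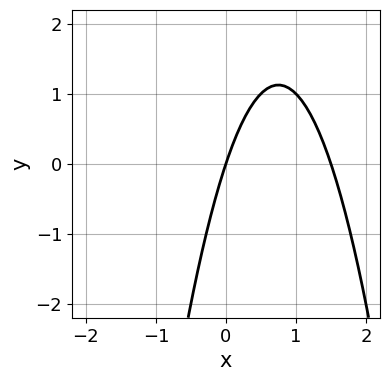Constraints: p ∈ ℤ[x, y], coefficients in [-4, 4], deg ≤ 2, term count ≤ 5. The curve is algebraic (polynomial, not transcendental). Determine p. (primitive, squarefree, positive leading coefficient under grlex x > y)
First, the degree is 2 — no degree-1 curve has this shape.
Next, observable constraints: it meets the y-axis at y = 0 (among the integer gridlines); one x-axis crossing is at x = 0.
Finally, assembling these constraints gives the stated polynomial.

2*x^2 - 3*x + y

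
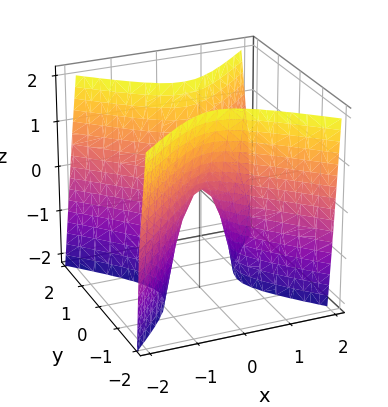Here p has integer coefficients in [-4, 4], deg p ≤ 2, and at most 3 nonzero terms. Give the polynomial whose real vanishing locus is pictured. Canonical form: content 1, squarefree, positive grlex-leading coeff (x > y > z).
3*x^2 - 3*y^2 + z

First, deg p = 2. A saddle surface; a quadric.
Then, symmetries: the y ↦ −y reflection is a symmetry, so y appears only in even powers; it's symmetric under x → −x, forcing even powers of x.
Then, against the integer gridlines: one y-axis crossing is at y = 0; it meets the z-axis at z = 0 (among the integer gridlines); it meets the x-axis at x = 0 (among the integer gridlines).
Finally, matching integer coefficients to the picture gives p.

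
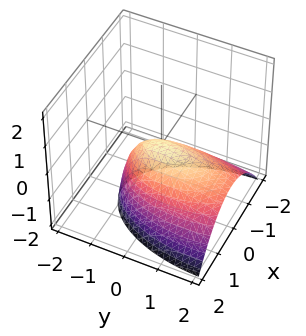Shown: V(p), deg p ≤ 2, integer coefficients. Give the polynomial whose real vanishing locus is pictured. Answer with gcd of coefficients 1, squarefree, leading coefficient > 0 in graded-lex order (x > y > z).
3*x^2 + y^2 + 2*y*z + 3*z

The degree is 2 — a generic line meets the surface in up to 2 points.
From the visible intercepts: one z-axis crossing is at z = 0; one x-axis crossing is at x = 0.
Solving for integer coefficients yields p as stated.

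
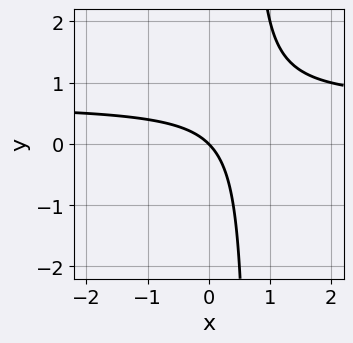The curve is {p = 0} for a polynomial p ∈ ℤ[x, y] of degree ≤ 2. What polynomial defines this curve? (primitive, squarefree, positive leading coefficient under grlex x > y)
1. Degree: a generic line meets the curve in up to 2 points, so deg p = 2.
2. From the visible intercepts: it meets the y-axis at y = 0 (among the integer gridlines); it meets the x-axis at x = 0 (among the integer gridlines).
3. Putting this together gives p.

3*x*y - 2*x - 2*y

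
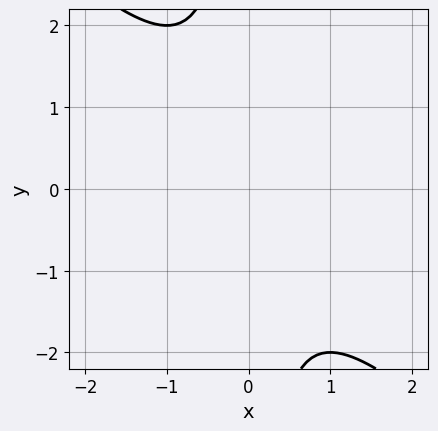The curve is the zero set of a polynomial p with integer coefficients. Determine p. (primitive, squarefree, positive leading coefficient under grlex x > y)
x^2 + x*y + 1

First, degree: the shape is more complex than any degree-1 curve, so deg p = 2.
Then, from the visible intercepts: the curve avoids every integer x-axis point in the box; it misses every integer gridline on the y-axis.
Finally, matching integer coefficients to the picture gives p.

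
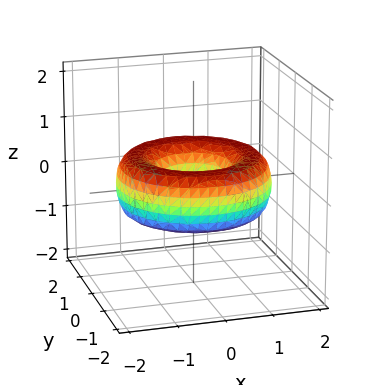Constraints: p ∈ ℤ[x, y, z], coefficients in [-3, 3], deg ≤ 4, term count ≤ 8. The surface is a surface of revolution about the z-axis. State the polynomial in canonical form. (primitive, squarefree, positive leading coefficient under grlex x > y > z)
First, deg p = 4. A generic line meets the surface in up to 4 points.
Then, symmetry: the surface is invariant under rotation about z: p = q(x² + y², z).
Then, from the visible intercepts: it misses every integer gridline on the z-axis; a circular section at z = 0 has radius between 0 and 1.
Finally, putting this together gives p.

x^4 + 2*x^2*y^2 + y^4 - 3*x^2 - 3*y^2 + 3*z^2 + 1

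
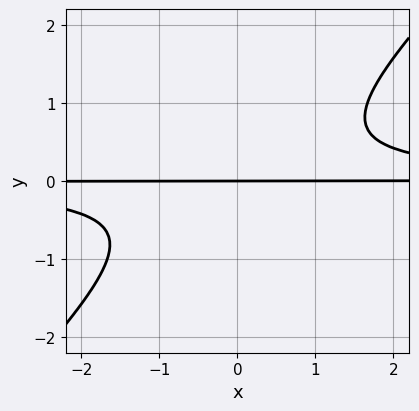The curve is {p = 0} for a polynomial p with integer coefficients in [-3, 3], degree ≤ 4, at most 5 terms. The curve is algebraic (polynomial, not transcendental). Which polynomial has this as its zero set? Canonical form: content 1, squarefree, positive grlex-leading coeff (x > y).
3*x*y^2 - 3*y^3 - 2*y

1. Degree: no degree-2 curve has this shape, so deg p = 3.
2. Checking where it meets the axes: the visible x-axis segment lies entirely on the curve; it crosses the y-axis at the gridline y = 0.
3. Together with the visible shape, these determine p as stated.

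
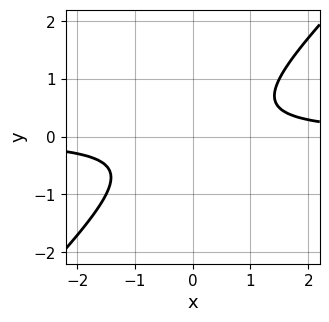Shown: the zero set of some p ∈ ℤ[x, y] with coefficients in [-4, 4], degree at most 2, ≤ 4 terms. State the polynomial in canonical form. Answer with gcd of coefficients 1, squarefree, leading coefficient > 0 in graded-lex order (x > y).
2*x*y - 2*y^2 - 1

(a) deg p = 2.
(b) From the axis intercepts and sections: it misses every integer gridline on the y-axis; it misses every integer gridline on the x-axis.
(c) Together with the visible shape, these determine p as stated.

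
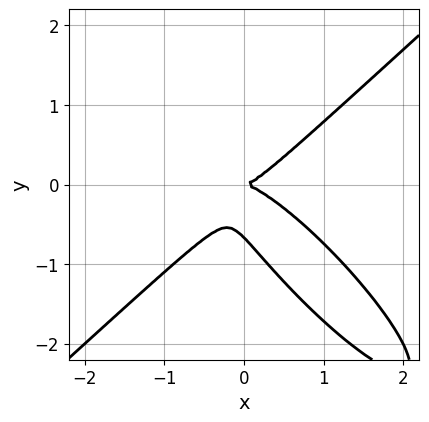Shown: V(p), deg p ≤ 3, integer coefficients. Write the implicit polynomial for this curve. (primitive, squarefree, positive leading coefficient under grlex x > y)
(a) deg p = 3. A generic line meets the curve in up to 3 points.
(b) Against the integer gridlines: it meets the x-axis at x = 0 (among the integer gridlines); it crosses the y-axis at the gridline y = 0.
(c) Together with the visible shape, these determine p as stated.

3*x^3 + 2*x^2*y - 3*x*y^2 - 3*y^3 - 2*y^2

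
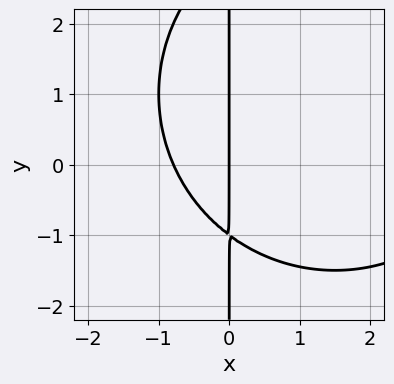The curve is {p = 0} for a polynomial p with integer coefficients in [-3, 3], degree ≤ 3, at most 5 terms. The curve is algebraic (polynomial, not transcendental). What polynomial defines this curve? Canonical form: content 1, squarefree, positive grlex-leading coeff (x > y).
1. The degree is 3 — no degree-2 curve has this shape.
2. From the axis intercepts and sections: every point of the y-axis in the box is on the curve; it crosses the x-axis at the gridline x = 0.
3. Together with the visible shape, these determine p as stated.

x^3 + x*y^2 - 3*x^2 - 2*x*y - 3*x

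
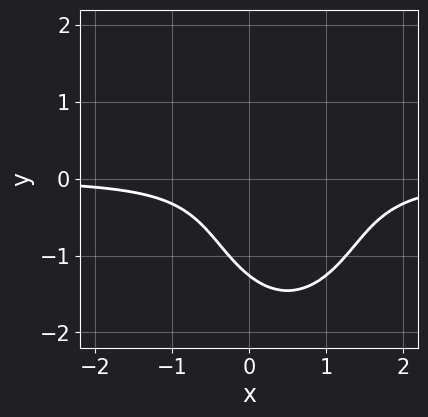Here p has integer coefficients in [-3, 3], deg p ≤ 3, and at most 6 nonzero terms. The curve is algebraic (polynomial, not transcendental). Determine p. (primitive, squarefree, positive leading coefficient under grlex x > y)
3*x^2*y + y^3 - 3*x*y + 2

1. deg p = 3.
2. Observable constraints: it misses every integer gridline on the x-axis.
3. Assembling these constraints gives the stated polynomial.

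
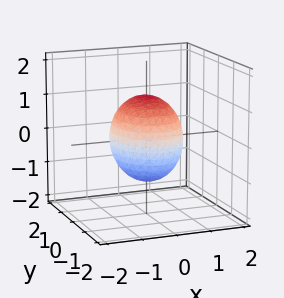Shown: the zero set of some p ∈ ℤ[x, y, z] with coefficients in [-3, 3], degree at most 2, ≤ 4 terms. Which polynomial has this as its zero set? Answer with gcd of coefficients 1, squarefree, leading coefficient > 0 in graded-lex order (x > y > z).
1. The degree is 2 — bounded and convex; a quadric.
2. Symmetries: the x ↦ −x reflection is a symmetry, so x appears only in even powers; it's symmetric under y → −y, forcing even powers of y; the z ↦ −z reflection is a symmetry, so z appears only in even powers.
3. From the visible intercepts: among the integer gridlines, it crosses the x-axis at x ∈ {-1, 1}.
4. Solving for integer coefficients yields p as stated.

3*x^2 + 2*y^2 + 2*z^2 - 3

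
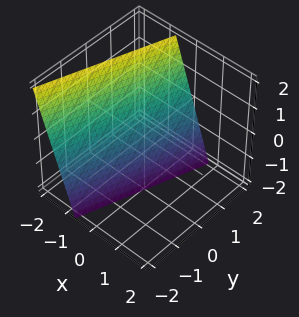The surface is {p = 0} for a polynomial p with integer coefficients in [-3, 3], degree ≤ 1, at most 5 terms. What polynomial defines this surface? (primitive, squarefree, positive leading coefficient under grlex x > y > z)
deg p = 1. Every cross-section is a straight line — this is a plane.
From the visible intercepts: one y-axis crossing is at y = 2; it crosses the z-axis at the gridline z = -2.
Matching integer coefficients to the picture gives p.

3*x - y + z + 2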